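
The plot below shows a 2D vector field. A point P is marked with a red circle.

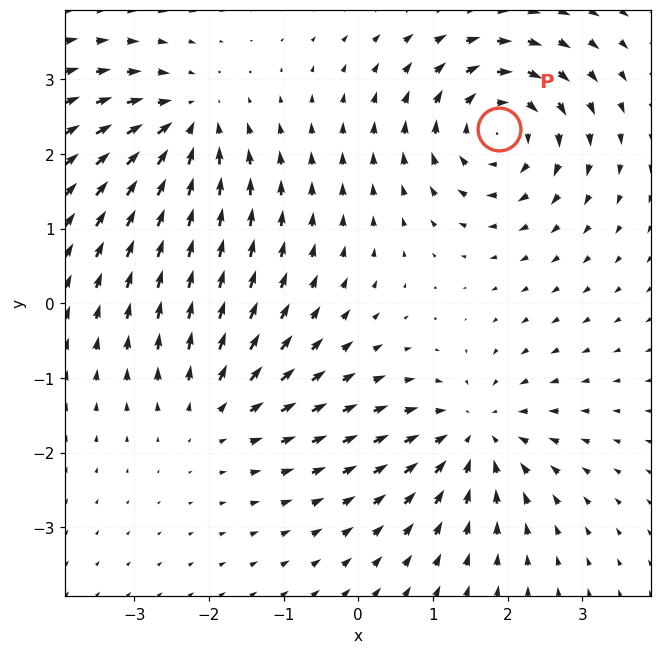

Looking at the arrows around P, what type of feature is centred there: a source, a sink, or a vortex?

At P (1.9, 2.3) the arrows circulate clockwise. Divergence ≈0, curl about -7 — near-zero divergence with nonzero curl is a vortex.

vortex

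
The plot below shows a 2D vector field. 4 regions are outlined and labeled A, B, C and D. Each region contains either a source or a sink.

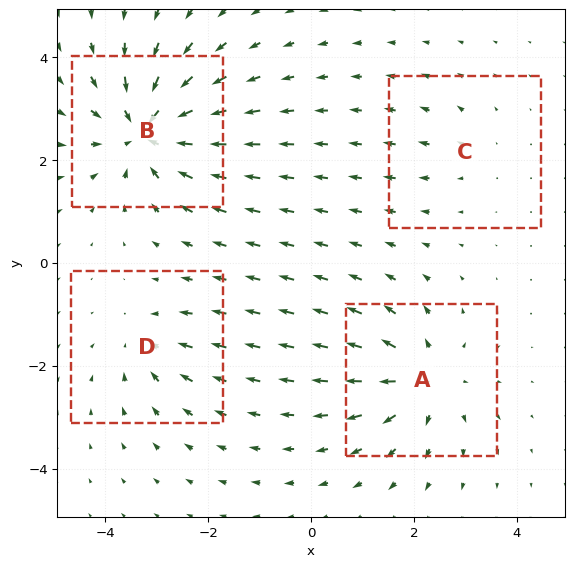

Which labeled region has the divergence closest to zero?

Divergence at each region's feature centre — A: about +5, B: about -7, C: about +2, D: about -3. Region C is closest to zero.

C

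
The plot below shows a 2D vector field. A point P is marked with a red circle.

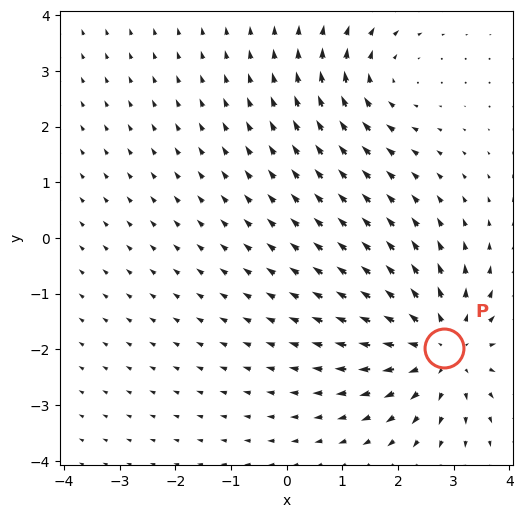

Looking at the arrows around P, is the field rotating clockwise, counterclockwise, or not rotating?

Near P at (2.8, -2.0) the arrows show no circulation. The curl there is ≈0.

not rotating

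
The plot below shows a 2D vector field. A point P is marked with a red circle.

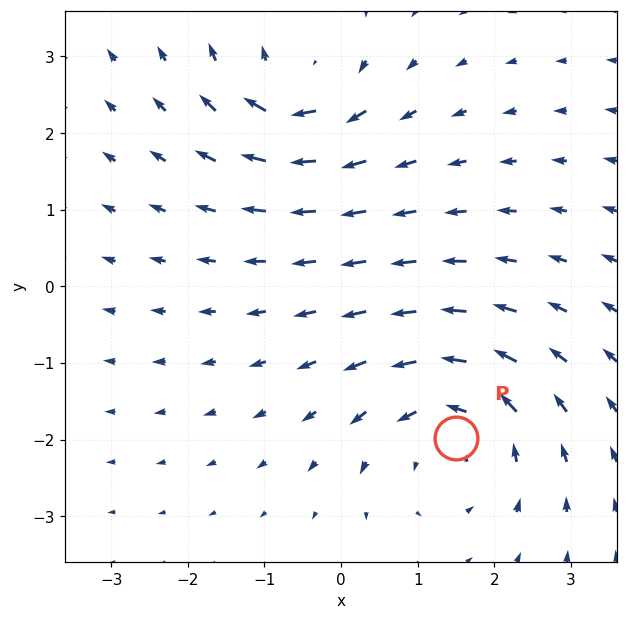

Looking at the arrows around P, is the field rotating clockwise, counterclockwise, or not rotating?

Near P at (1.5, -2.0) the arrows circulate counterclockwise. The curl (z-component) there is about +4; positive curl means counterclockwise rotation.

counterclockwise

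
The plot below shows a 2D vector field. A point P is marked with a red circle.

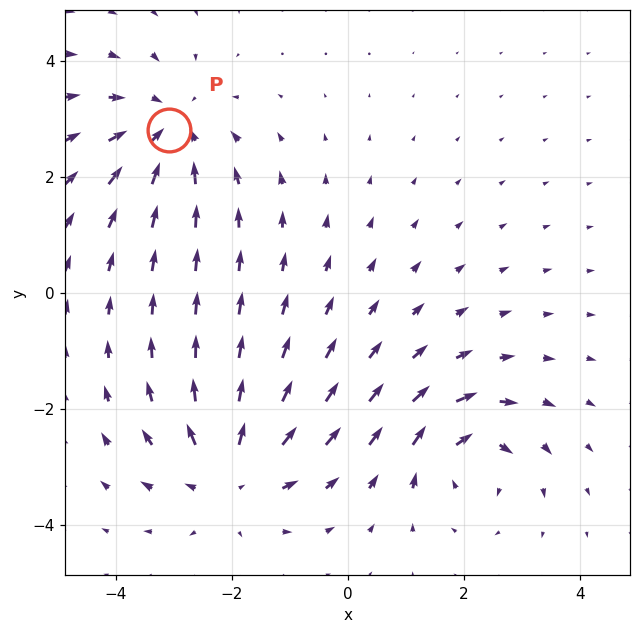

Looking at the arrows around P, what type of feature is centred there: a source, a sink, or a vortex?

sink

At P (-3.1, 2.8) the arrows converge inward. Divergence about -4, curl ≈0 — negative divergence with near-zero curl is a sink.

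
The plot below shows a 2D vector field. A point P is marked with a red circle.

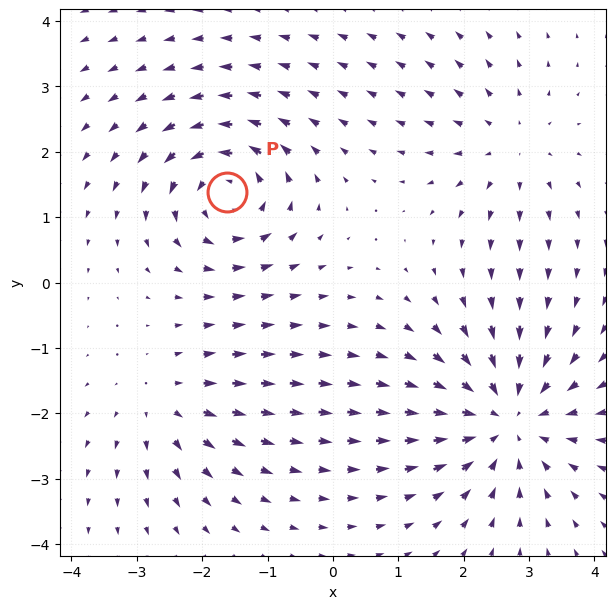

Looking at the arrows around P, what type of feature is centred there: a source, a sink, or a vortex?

At P (-1.6, 1.4) the arrows circulate counterclockwise. Divergence ≈0, curl about +5 — near-zero divergence with nonzero curl is a vortex.

vortex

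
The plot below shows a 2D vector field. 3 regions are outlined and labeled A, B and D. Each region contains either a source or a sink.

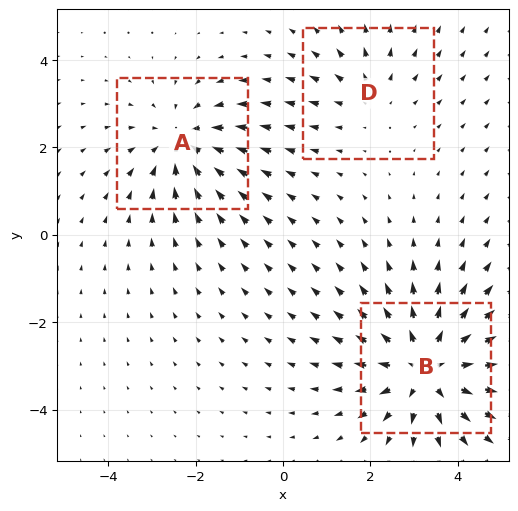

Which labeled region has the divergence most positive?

Divergence at each region's feature centre — A: about -3, B: about +4, D: about +2. Region B is most positive.

B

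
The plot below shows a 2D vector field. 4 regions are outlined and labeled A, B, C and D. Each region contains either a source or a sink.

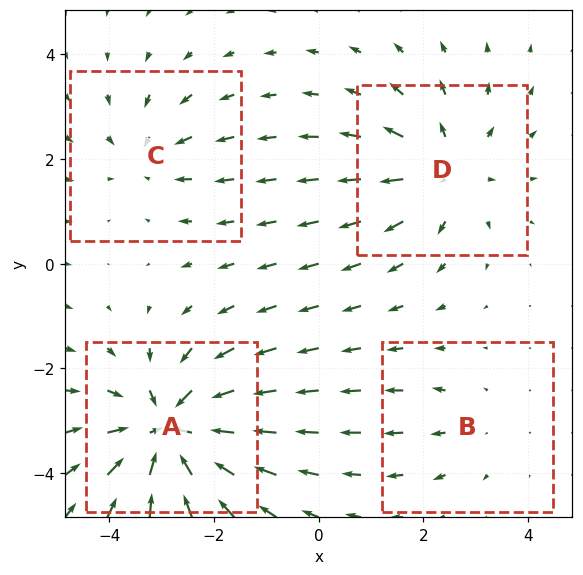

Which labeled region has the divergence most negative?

Divergence at each region's feature centre — A: about -7, B: about +2, C: about -3, D: about +4. Region A is most negative.

A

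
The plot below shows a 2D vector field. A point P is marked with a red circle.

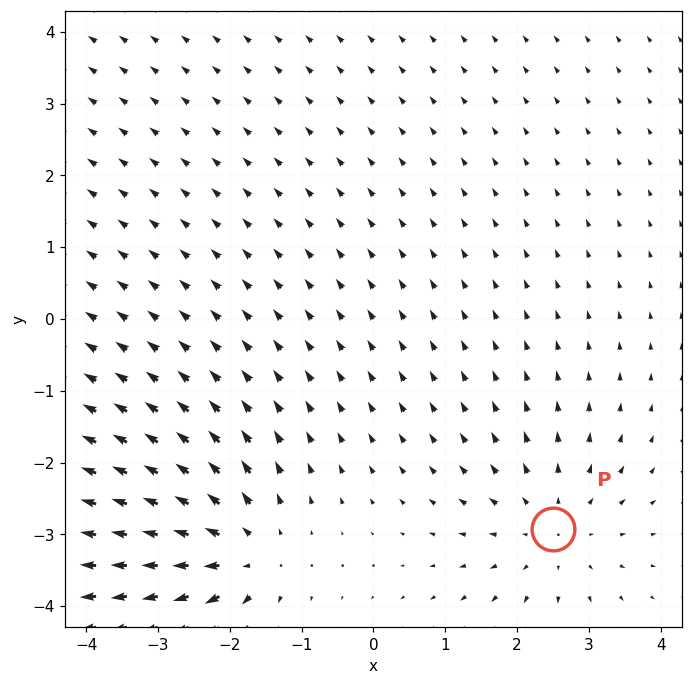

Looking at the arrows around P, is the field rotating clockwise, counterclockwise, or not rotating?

not rotating

Near P at (2.5, -2.9) the arrows show no circulation. The curl there is ≈0.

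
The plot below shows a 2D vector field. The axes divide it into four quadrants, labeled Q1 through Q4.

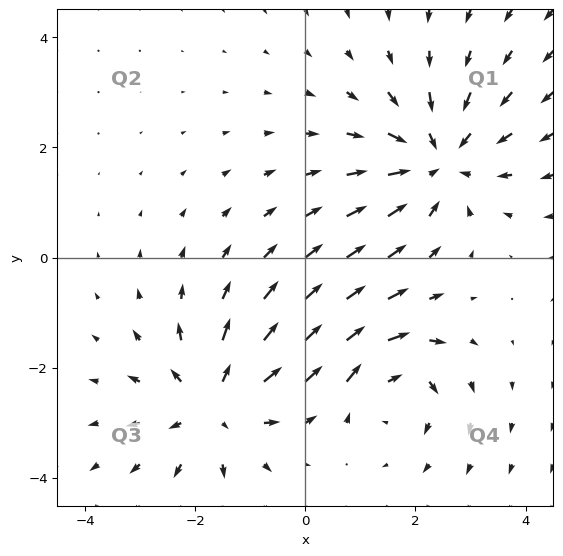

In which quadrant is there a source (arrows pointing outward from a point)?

Q3

The source sits at approximately (-1.7, -2.7), which lies in quadrant Q3. The divergence there is about +4, positive as expected for a source.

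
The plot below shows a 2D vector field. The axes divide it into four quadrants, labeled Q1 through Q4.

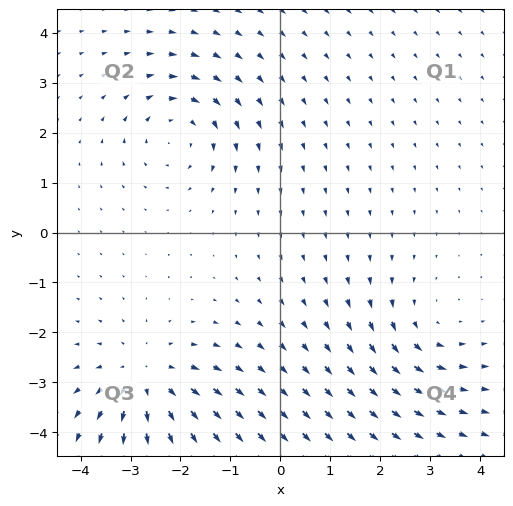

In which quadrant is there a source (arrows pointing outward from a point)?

Q3

The source sits at approximately (-2.7, -3.0), which lies in quadrant Q3. The divergence there is about +4, positive as expected for a source.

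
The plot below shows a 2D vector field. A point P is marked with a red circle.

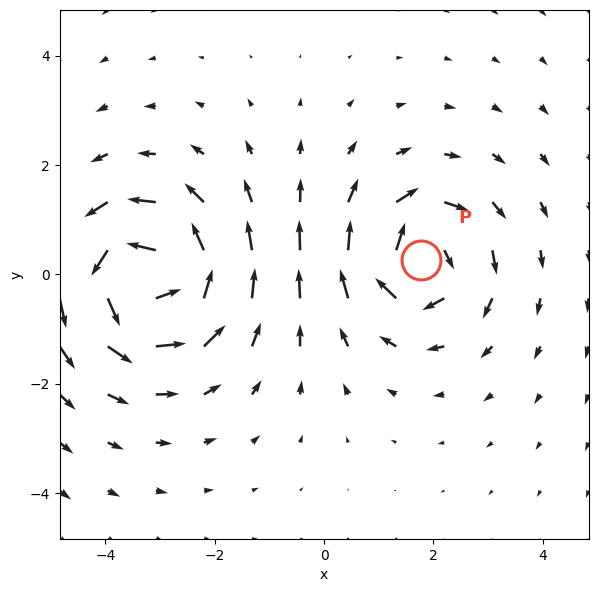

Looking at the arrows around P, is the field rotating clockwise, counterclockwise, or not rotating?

clockwise

Near P at (1.8, 0.3) the arrows circulate clockwise. The curl (z-component) there is about -5; negative curl means clockwise rotation.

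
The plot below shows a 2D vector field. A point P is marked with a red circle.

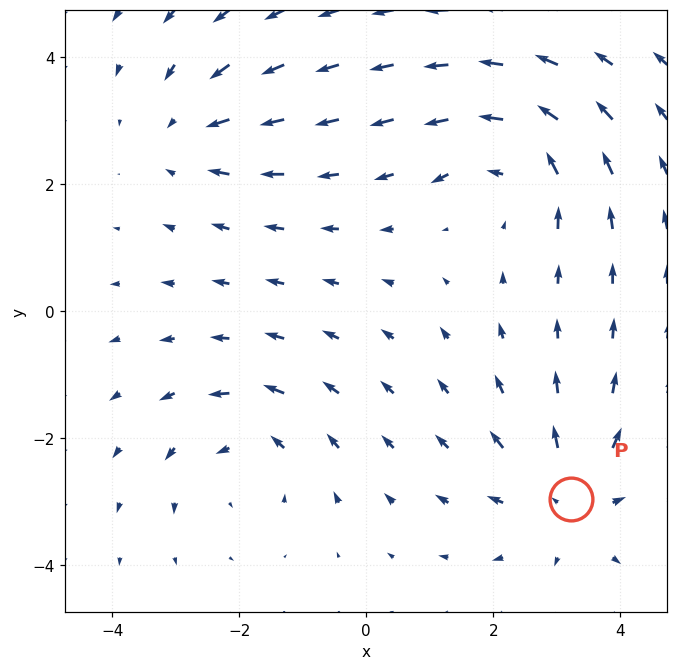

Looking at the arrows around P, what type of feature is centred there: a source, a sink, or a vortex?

source

At P (3.2, -3.0) the arrows spread outward. Divergence about +3, curl ≈0 — positive divergence with near-zero curl is a source.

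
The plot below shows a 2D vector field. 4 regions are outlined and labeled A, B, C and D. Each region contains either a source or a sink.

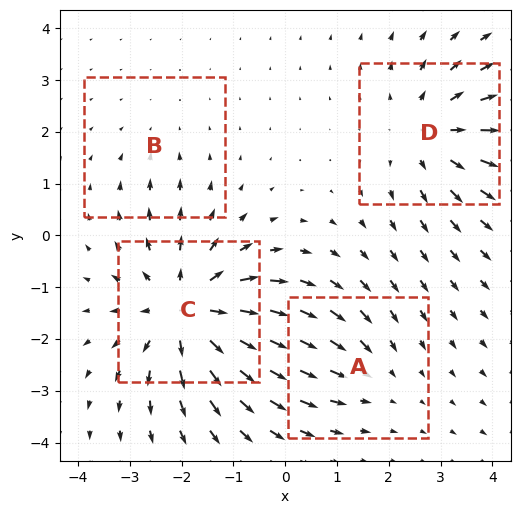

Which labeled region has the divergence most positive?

C

Divergence at each region's feature centre — A: about -3, B: about -1, C: about +6, D: about +4. Region C is most positive.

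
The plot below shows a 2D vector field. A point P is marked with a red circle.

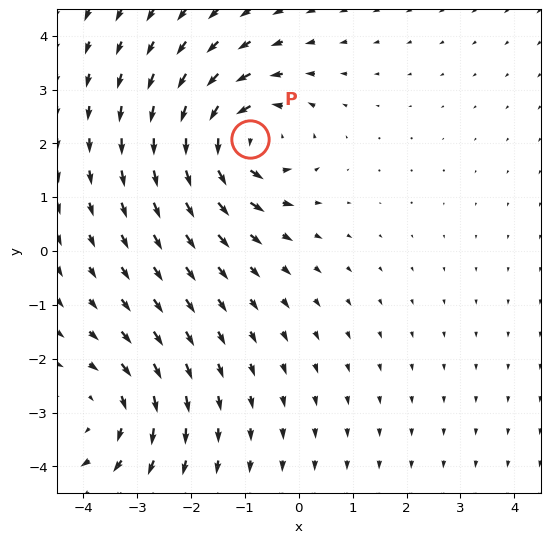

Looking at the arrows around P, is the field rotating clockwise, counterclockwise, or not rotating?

counterclockwise

Near P at (-0.9, 2.1) the arrows circulate counterclockwise. The curl (z-component) there is about +5; positive curl means counterclockwise rotation.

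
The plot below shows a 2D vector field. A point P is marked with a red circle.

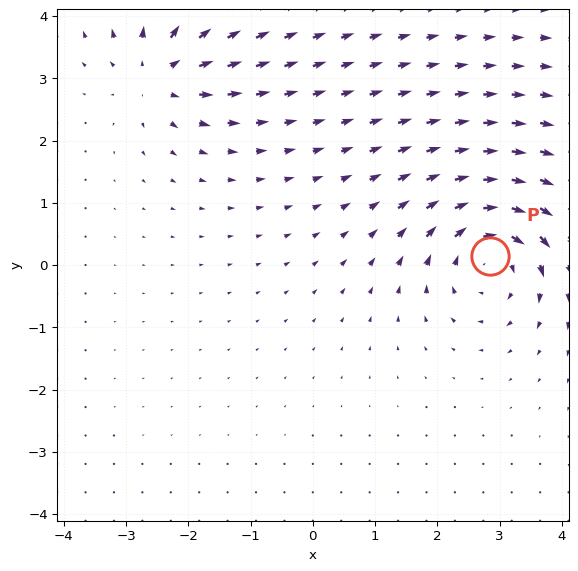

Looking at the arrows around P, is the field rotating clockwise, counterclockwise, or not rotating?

Near P at (2.9, 0.1) the arrows circulate clockwise. The curl (z-component) there is about -4; negative curl means clockwise rotation.

clockwise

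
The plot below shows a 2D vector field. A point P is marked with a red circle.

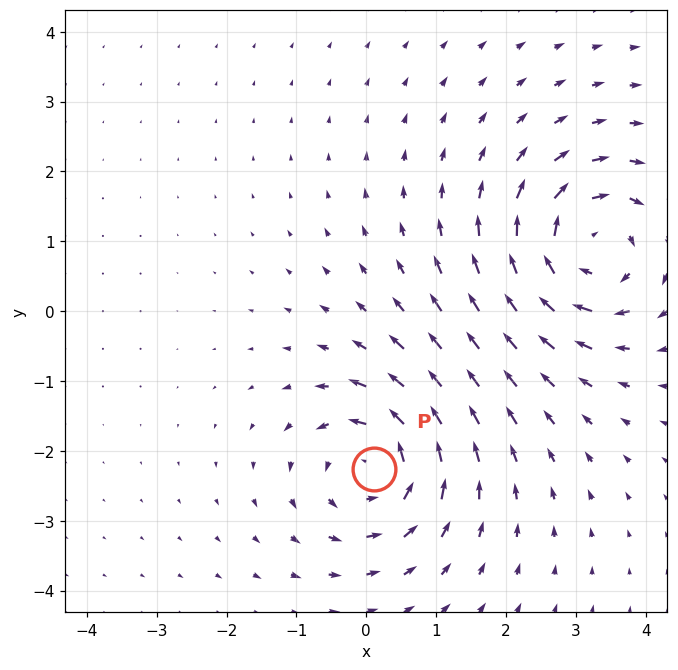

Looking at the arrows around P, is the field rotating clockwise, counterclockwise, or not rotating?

Near P at (0.1, -2.3) the arrows circulate counterclockwise. The curl (z-component) there is about +5; positive curl means counterclockwise rotation.

counterclockwise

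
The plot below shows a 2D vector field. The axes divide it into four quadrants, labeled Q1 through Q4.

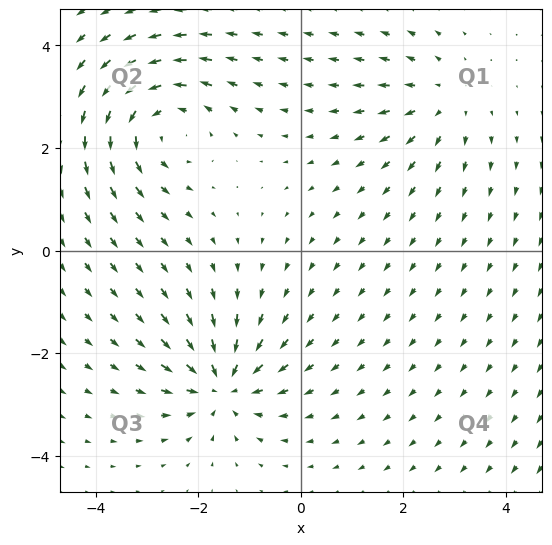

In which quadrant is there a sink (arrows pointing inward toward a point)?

The sink sits at approximately (-1.5, -2.6), which lies in quadrant Q3. The divergence there is about -5, negative as expected for a sink.

Q3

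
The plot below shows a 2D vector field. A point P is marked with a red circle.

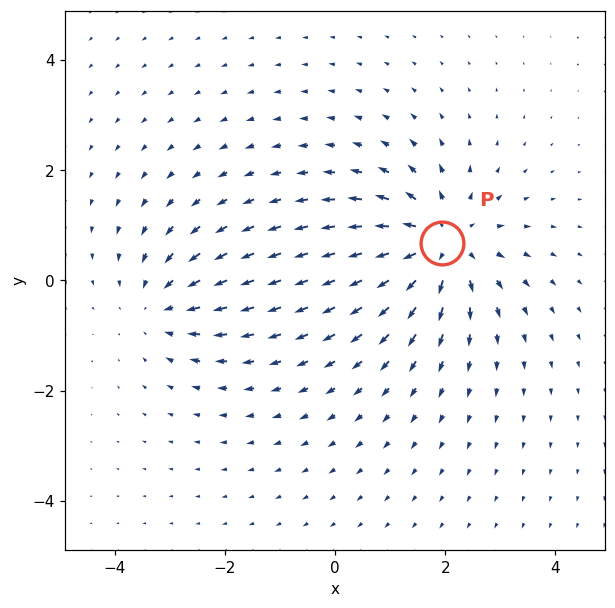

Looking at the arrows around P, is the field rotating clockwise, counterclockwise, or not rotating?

Near P at (1.9, 0.7) the arrows show no circulation. The curl there is ≈0.

not rotating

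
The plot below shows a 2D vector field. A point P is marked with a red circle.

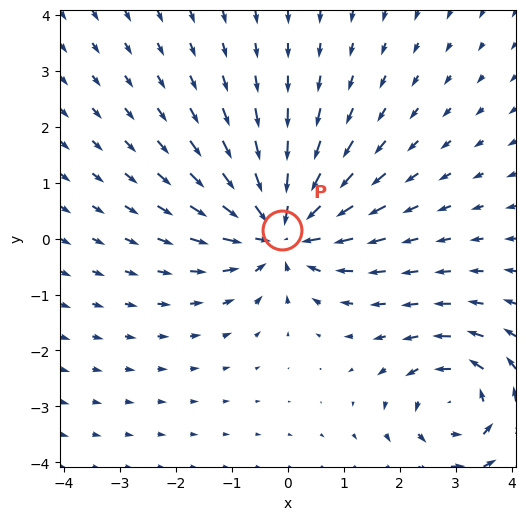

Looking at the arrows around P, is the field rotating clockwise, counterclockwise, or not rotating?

not rotating

Near P at (-0.1, 0.2) the arrows show no circulation. The curl there is ≈0.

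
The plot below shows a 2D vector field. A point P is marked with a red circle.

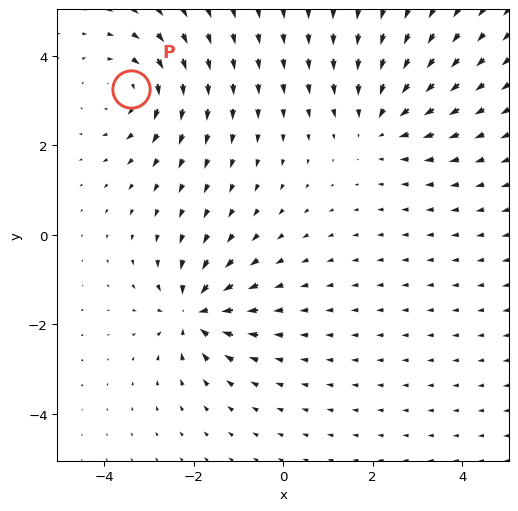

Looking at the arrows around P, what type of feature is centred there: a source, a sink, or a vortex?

vortex

At P (-3.4, 3.3) the arrows circulate clockwise. Divergence ≈0, curl about -3 — near-zero divergence with nonzero curl is a vortex.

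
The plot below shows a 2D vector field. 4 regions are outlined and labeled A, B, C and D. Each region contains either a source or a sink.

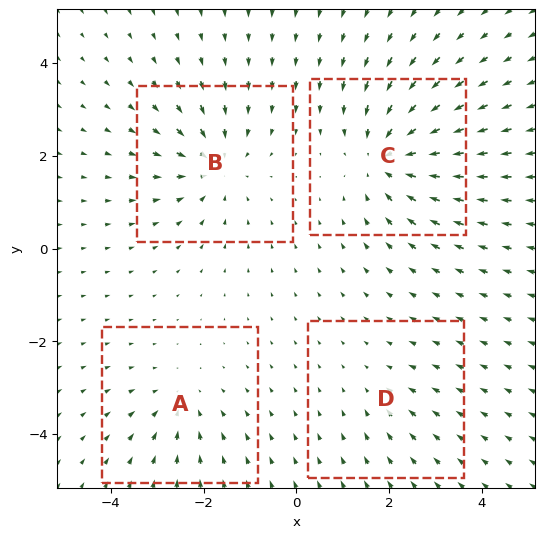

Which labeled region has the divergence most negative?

C

Divergence at each region's feature centre — A: about -3, B: about -5, C: about -6, D: about -2. Region C is most negative.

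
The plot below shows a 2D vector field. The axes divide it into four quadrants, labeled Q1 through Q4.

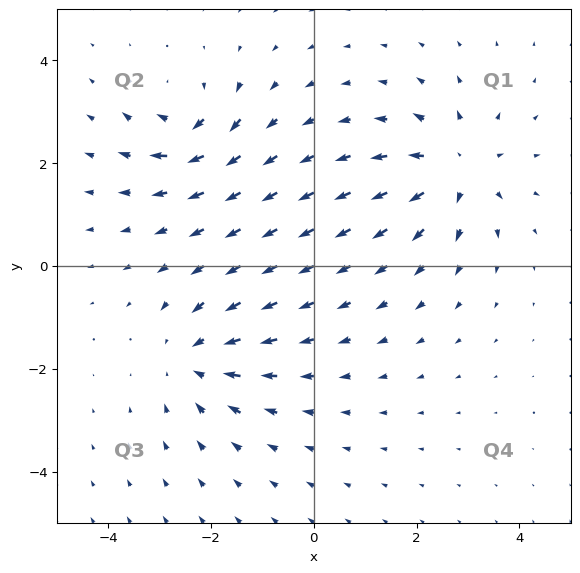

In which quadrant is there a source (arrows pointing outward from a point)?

The source sits at approximately (2.8, 1.9), which lies in quadrant Q1. The divergence there is about +4, positive as expected for a source.

Q1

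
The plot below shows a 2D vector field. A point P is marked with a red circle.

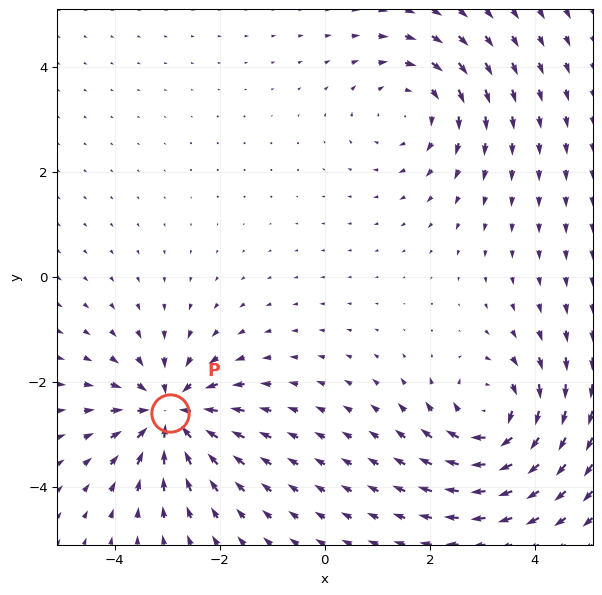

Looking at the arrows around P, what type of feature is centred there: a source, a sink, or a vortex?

sink

At P (-3.0, -2.6) the arrows converge inward. Divergence about -6, curl ≈0 — negative divergence with near-zero curl is a sink.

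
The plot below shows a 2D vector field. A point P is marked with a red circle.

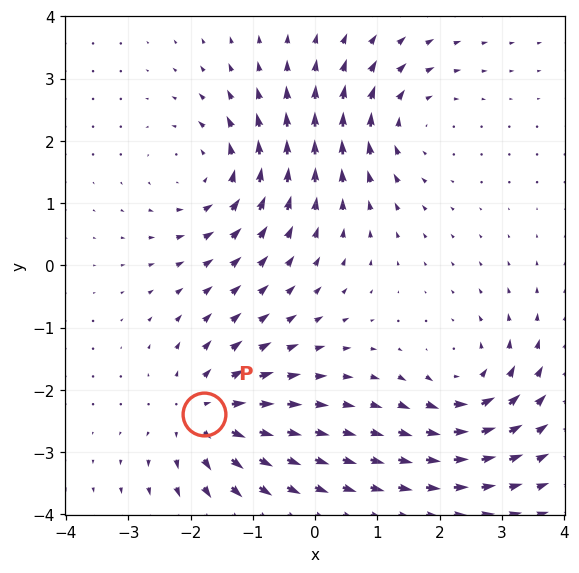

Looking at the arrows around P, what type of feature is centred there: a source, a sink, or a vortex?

At P (-1.8, -2.4) the arrows spread outward. Divergence about +6, curl ≈0 — positive divergence with near-zero curl is a source.

source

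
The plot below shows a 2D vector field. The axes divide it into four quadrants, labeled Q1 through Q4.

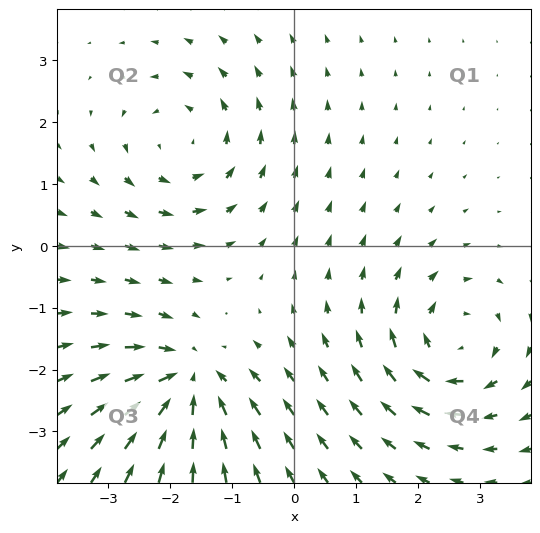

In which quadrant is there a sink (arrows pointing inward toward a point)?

Q3

The sink sits at approximately (-1.7, -2.2), which lies in quadrant Q3. The divergence there is about -5, negative as expected for a sink.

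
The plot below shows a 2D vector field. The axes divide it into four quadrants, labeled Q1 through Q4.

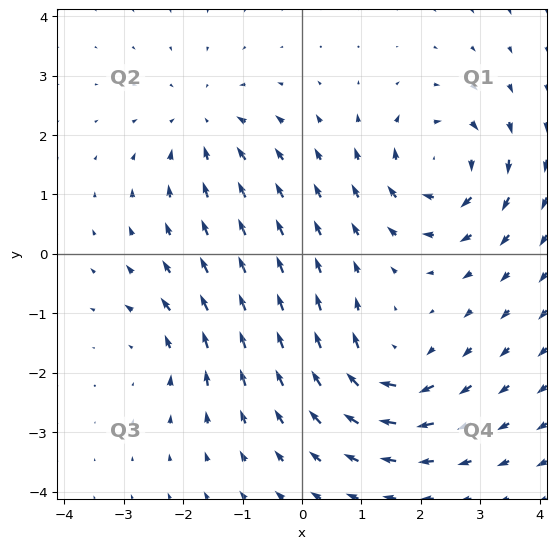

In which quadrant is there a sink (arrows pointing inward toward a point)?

Q2

The sink sits at approximately (-1.6, 2.2), which lies in quadrant Q2. The divergence there is about -4, negative as expected for a sink.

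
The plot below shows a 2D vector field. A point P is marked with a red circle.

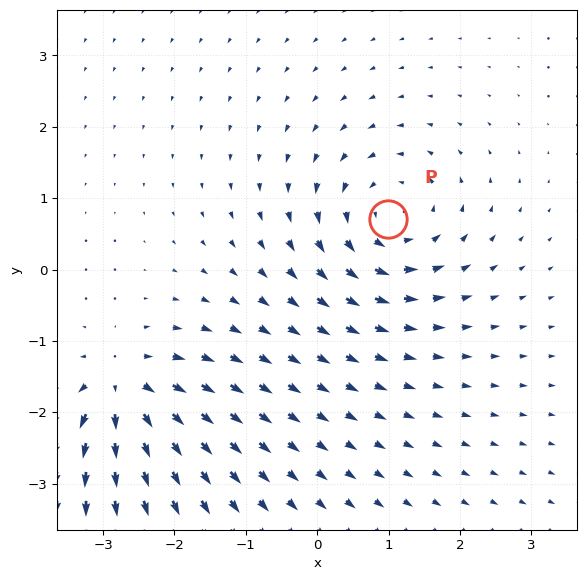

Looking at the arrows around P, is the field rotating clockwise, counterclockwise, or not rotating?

Near P at (1.0, 0.7) the arrows circulate counterclockwise. The curl (z-component) there is about +4; positive curl means counterclockwise rotation.

counterclockwise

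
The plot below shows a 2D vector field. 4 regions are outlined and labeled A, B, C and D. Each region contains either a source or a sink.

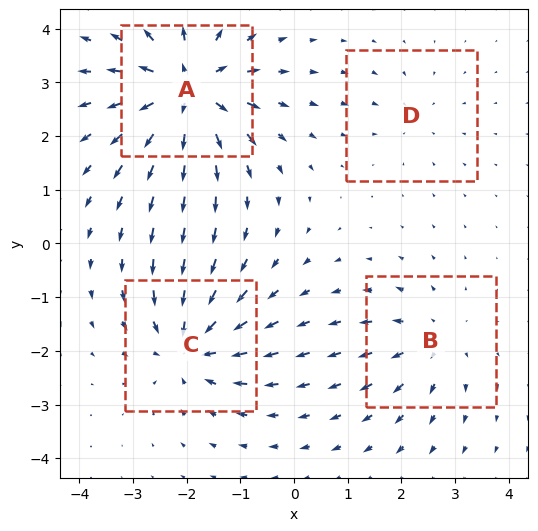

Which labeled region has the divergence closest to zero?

D

Divergence at each region's feature centre — A: about +8, B: about +4, C: about -6, D: about -2. Region D is closest to zero.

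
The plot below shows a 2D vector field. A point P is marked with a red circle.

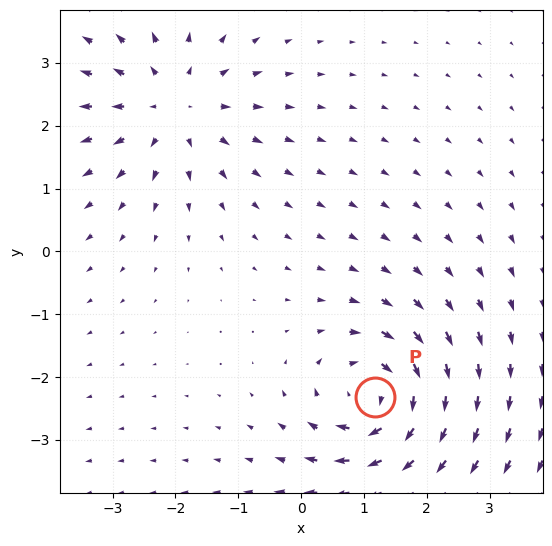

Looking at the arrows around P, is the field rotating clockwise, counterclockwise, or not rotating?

Near P at (1.2, -2.3) the arrows circulate clockwise. The curl (z-component) there is about -4; negative curl means clockwise rotation.

clockwise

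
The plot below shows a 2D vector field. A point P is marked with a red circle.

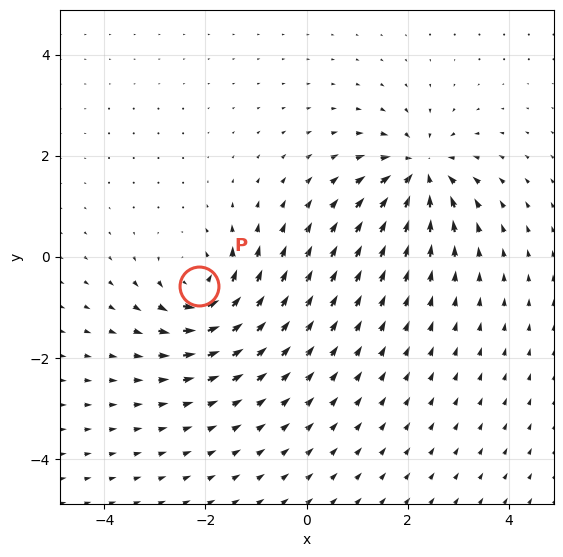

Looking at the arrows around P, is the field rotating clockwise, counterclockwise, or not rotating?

counterclockwise

Near P at (-2.1, -0.6) the arrows circulate counterclockwise. The curl (z-component) there is about +7; positive curl means counterclockwise rotation.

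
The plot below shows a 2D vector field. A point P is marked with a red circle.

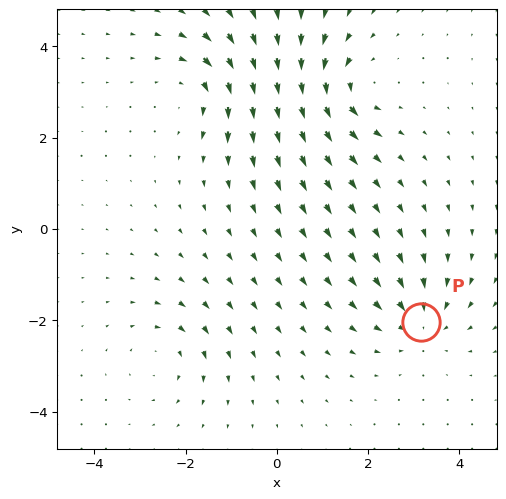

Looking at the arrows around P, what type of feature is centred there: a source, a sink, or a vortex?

sink

At P (3.1, -2.0) the arrows converge inward. Divergence about -5, curl ≈0 — negative divergence with near-zero curl is a sink.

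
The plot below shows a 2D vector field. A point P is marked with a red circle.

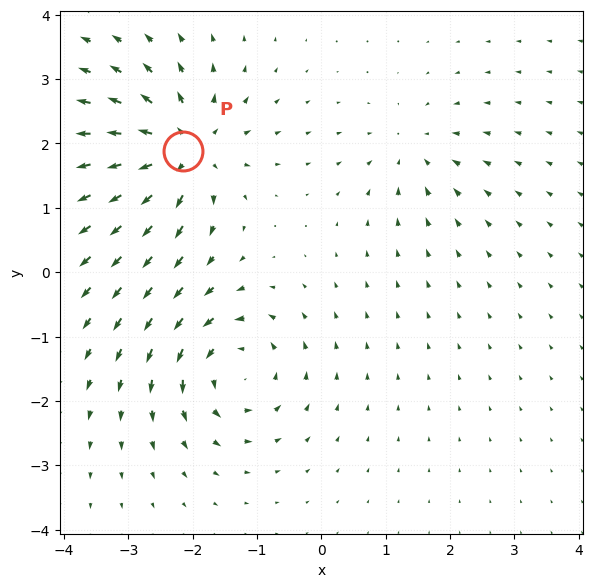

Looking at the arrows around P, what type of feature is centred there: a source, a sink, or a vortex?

source

At P (-2.1, 1.9) the arrows spread outward. Divergence about +7, curl ≈0 — positive divergence with near-zero curl is a source.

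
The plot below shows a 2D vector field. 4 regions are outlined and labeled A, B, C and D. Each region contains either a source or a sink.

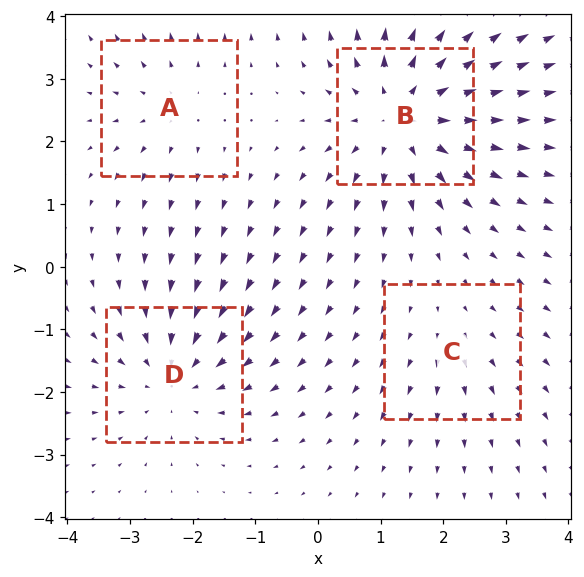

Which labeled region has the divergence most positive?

B

Divergence at each region's feature centre — A: about +3, B: about +6, C: about +2, D: about -4. Region B is most positive.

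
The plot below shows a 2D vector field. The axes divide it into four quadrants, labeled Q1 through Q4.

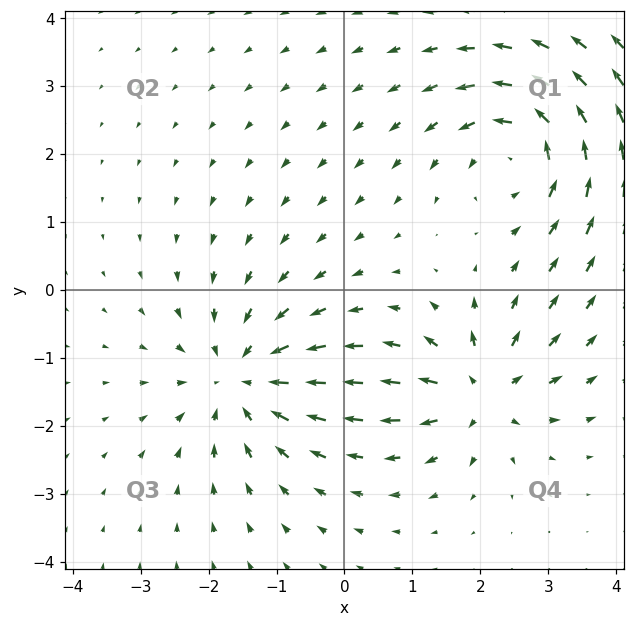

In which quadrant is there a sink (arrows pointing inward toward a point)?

Q3

The sink sits at approximately (-1.5, -1.3), which lies in quadrant Q3. The divergence there is about -4, negative as expected for a sink.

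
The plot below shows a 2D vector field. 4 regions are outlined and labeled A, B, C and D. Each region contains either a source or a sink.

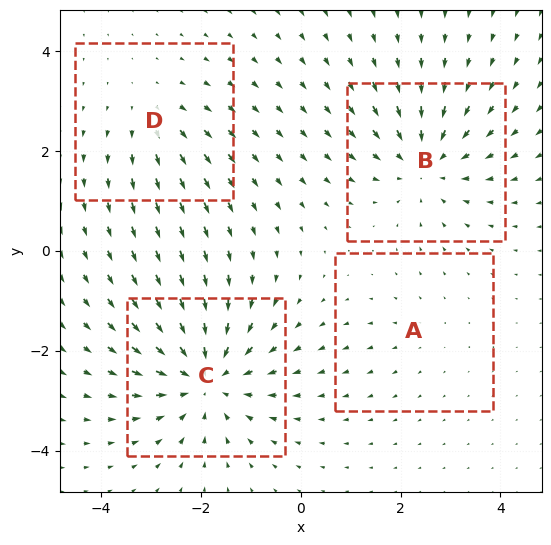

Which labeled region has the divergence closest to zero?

A

Divergence at each region's feature centre — A: about +1, B: about -5, C: about -6, D: about +3. Region A is closest to zero.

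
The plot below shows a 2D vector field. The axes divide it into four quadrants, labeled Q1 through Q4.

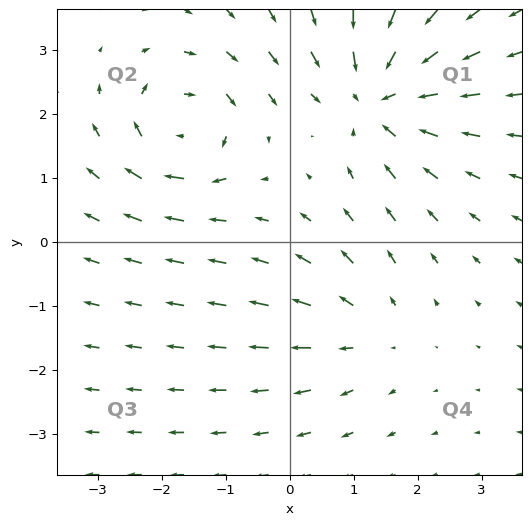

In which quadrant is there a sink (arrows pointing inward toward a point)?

The sink sits at approximately (1.4, 2.2), which lies in quadrant Q1. The divergence there is about -5, negative as expected for a sink.

Q1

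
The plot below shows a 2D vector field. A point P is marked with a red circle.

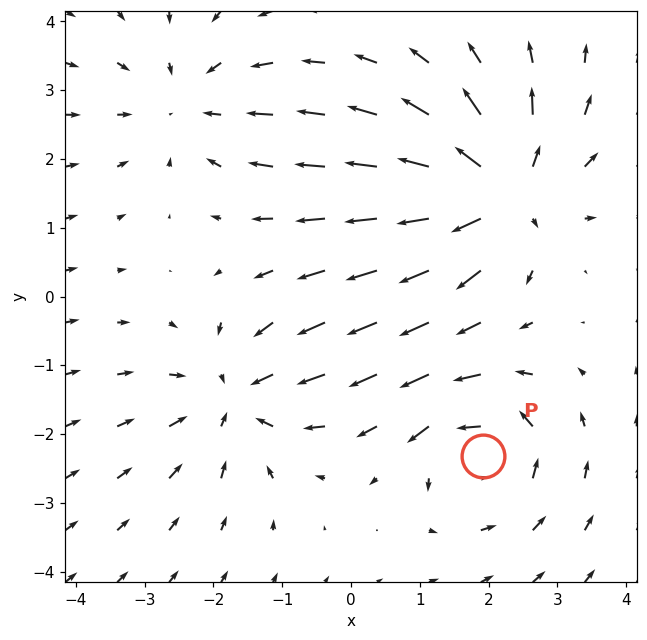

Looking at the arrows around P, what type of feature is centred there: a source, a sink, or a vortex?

At P (1.9, -2.3) the arrows circulate counterclockwise. Divergence ≈0, curl about +4 — near-zero divergence with nonzero curl is a vortex.

vortex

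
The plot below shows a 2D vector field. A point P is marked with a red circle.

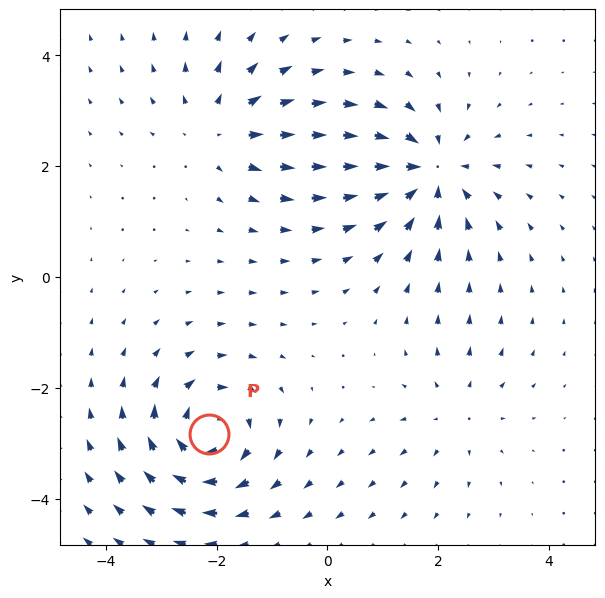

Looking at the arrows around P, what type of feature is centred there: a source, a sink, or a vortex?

vortex

At P (-2.1, -2.8) the arrows circulate clockwise. Divergence ≈0, curl about -6 — near-zero divergence with nonzero curl is a vortex.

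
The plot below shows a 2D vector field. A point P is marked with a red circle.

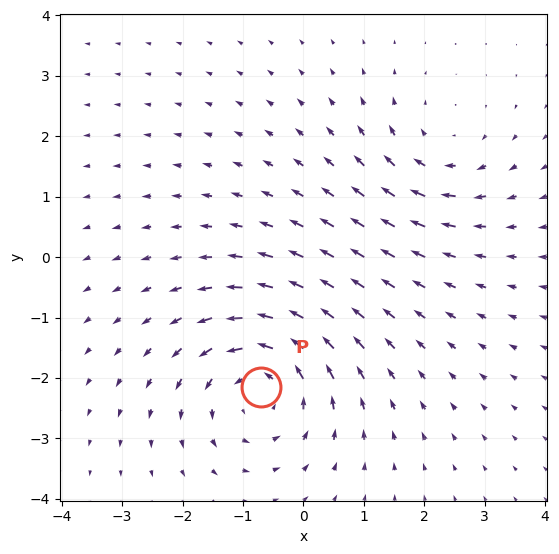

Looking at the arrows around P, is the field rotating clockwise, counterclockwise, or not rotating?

Near P at (-0.7, -2.2) the arrows circulate counterclockwise. The curl (z-component) there is about +4; positive curl means counterclockwise rotation.

counterclockwise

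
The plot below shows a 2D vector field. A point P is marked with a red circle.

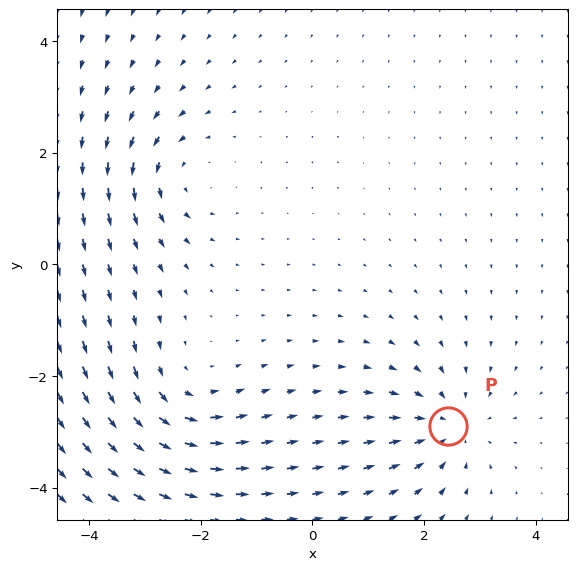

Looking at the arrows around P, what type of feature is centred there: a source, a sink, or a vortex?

sink

At P (2.4, -2.9) the arrows converge inward. Divergence about -4, curl ≈0 — negative divergence with near-zero curl is a sink.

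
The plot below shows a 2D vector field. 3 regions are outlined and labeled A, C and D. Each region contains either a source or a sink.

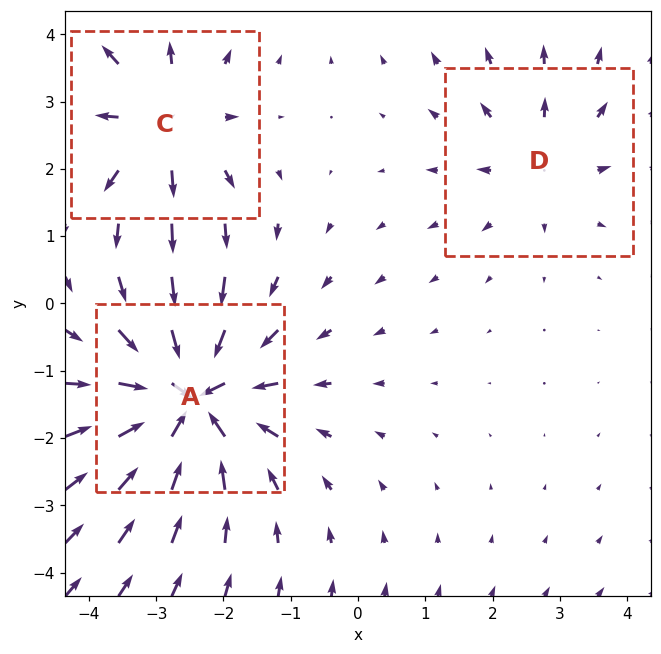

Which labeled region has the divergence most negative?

Divergence at each region's feature centre — A: about -6, C: about +4, D: about +2. Region A is most negative.

A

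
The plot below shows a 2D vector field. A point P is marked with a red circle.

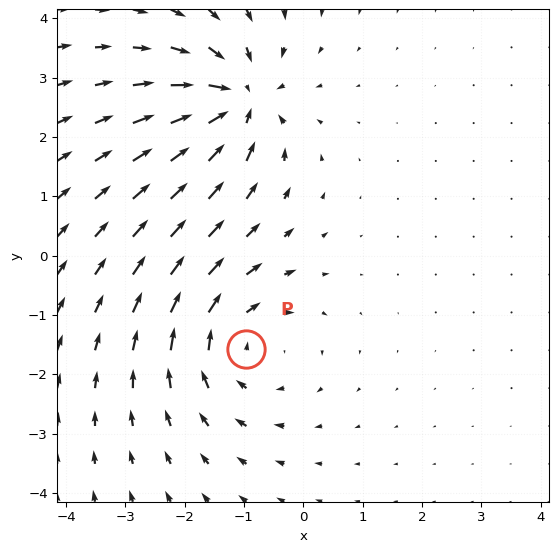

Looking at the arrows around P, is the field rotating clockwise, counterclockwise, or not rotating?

clockwise

Near P at (-1.0, -1.6) the arrows circulate clockwise. The curl (z-component) there is about -3; negative curl means clockwise rotation.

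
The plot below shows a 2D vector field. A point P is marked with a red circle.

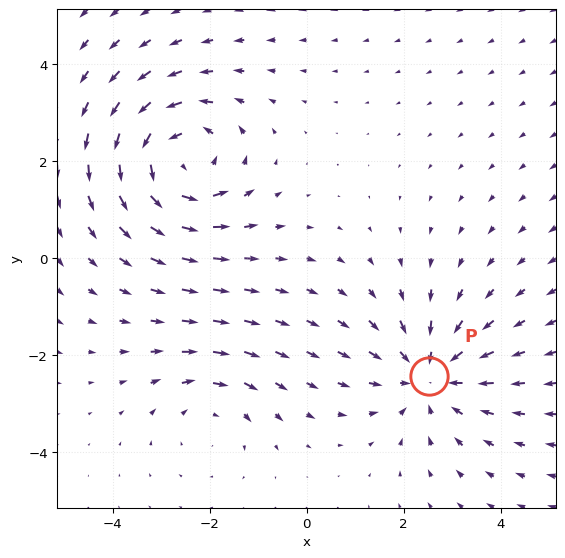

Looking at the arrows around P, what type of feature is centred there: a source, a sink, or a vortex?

At P (2.5, -2.4) the arrows converge inward. Divergence about -3, curl ≈0 — negative divergence with near-zero curl is a sink.

sink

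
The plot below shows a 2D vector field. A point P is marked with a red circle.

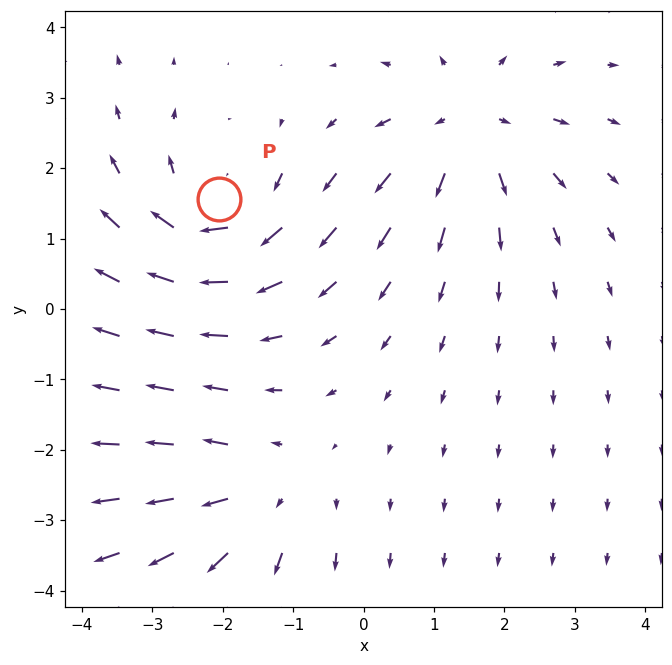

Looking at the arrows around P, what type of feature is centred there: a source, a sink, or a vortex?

vortex

At P (-2.0, 1.6) the arrows circulate clockwise. Divergence ≈0, curl about -5 — near-zero divergence with nonzero curl is a vortex.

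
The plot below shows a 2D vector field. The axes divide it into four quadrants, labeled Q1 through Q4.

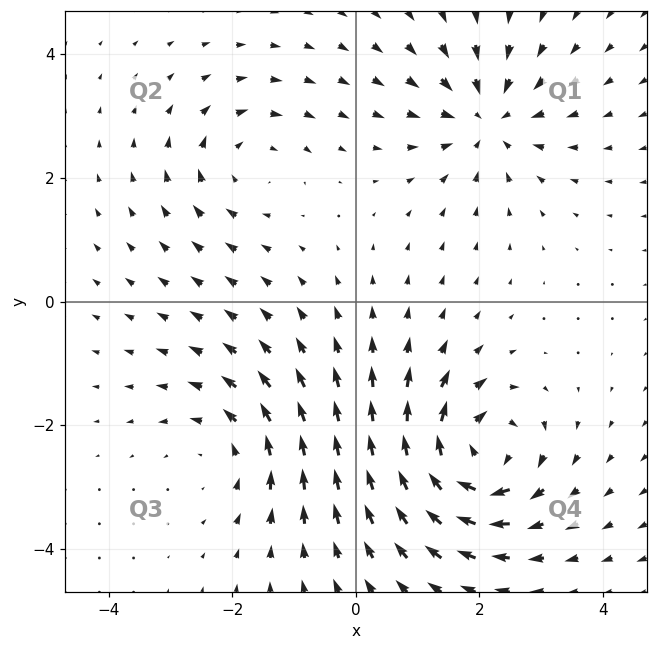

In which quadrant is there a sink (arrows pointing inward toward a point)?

The sink sits at approximately (2.1, 3.0), which lies in quadrant Q1. The divergence there is about -4, negative as expected for a sink.

Q1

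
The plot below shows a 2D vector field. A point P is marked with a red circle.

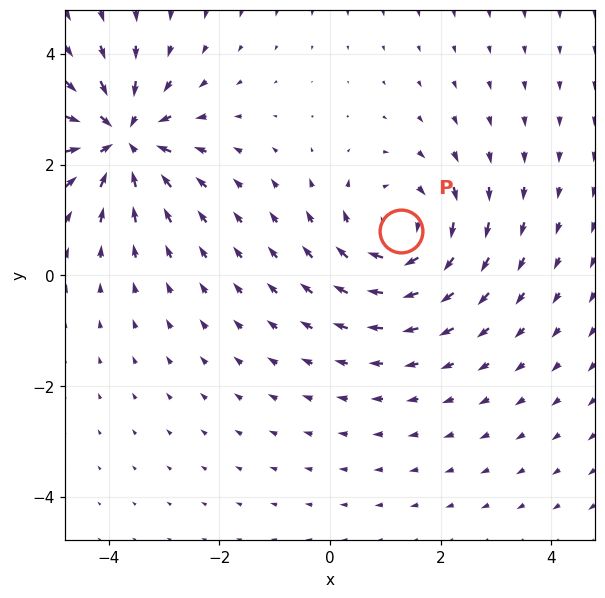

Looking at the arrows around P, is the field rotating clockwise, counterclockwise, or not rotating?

clockwise

Near P at (1.3, 0.8) the arrows circulate clockwise. The curl (z-component) there is about -4; negative curl means clockwise rotation.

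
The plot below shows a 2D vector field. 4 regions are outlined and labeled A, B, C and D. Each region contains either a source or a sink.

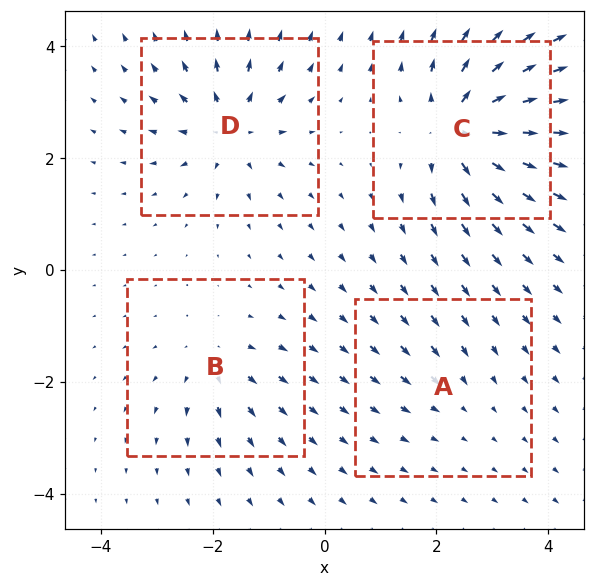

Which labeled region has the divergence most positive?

Divergence at each region's feature centre — A: about -2, B: about +4, C: about +9, D: about +7. Region C is most positive.

C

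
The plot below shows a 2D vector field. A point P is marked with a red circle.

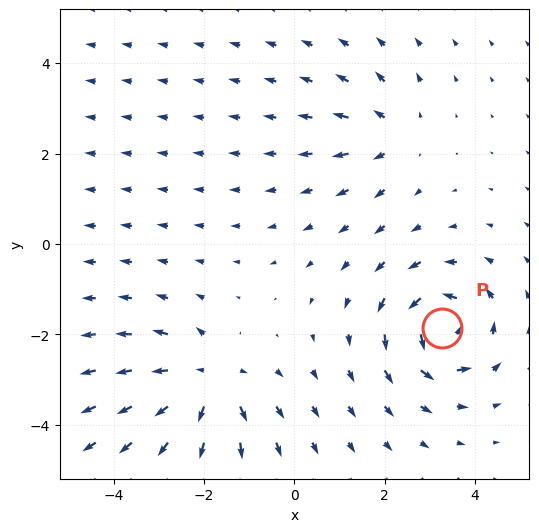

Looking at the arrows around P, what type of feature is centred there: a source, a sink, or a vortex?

At P (3.3, -1.9) the arrows circulate counterclockwise. Divergence ≈0, curl about +6 — near-zero divergence with nonzero curl is a vortex.

vortex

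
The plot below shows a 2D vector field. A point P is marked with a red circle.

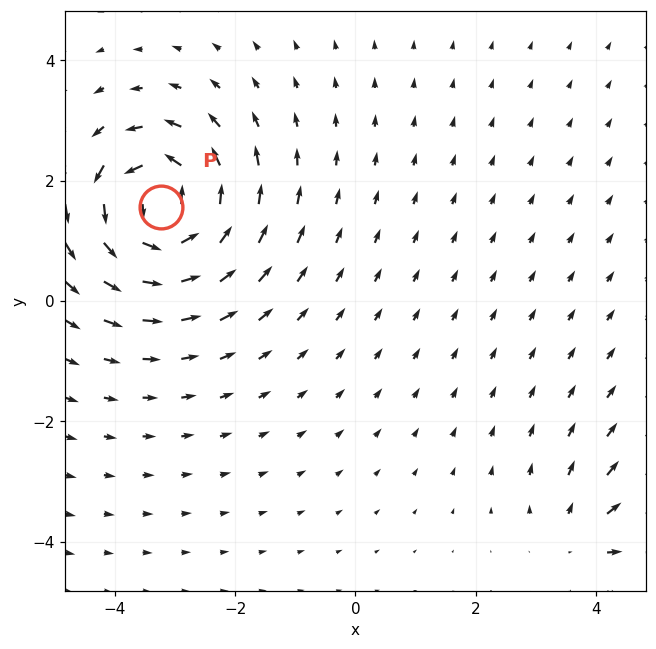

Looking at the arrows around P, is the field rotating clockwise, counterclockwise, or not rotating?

Near P at (-3.2, 1.6) the arrows circulate counterclockwise. The curl (z-component) there is about +7; positive curl means counterclockwise rotation.

counterclockwise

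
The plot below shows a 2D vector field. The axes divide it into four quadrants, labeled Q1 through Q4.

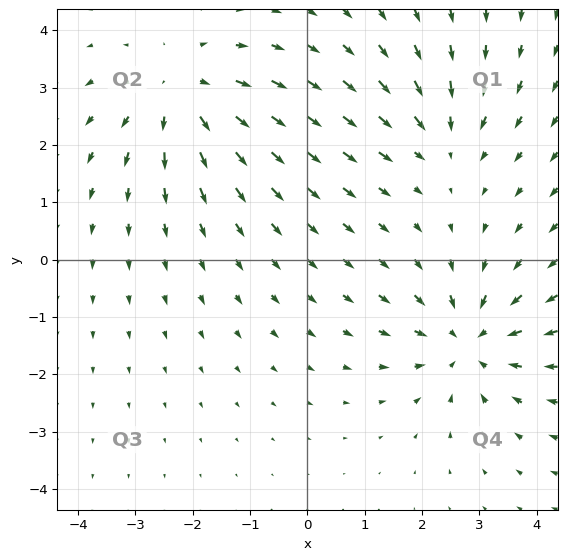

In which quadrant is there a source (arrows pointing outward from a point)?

The source sits at approximately (-2.2, 2.9), which lies in quadrant Q2. The divergence there is about +4, positive as expected for a source.

Q2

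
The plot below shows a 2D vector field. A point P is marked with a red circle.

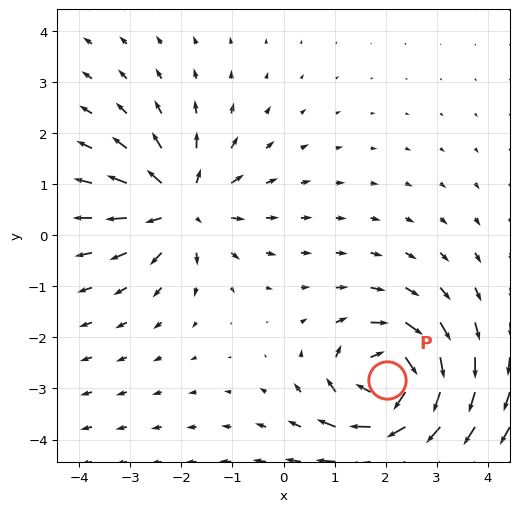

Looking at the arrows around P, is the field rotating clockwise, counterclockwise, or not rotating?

clockwise

Near P at (2.0, -2.8) the arrows circulate clockwise. The curl (z-component) there is about -6; negative curl means clockwise rotation.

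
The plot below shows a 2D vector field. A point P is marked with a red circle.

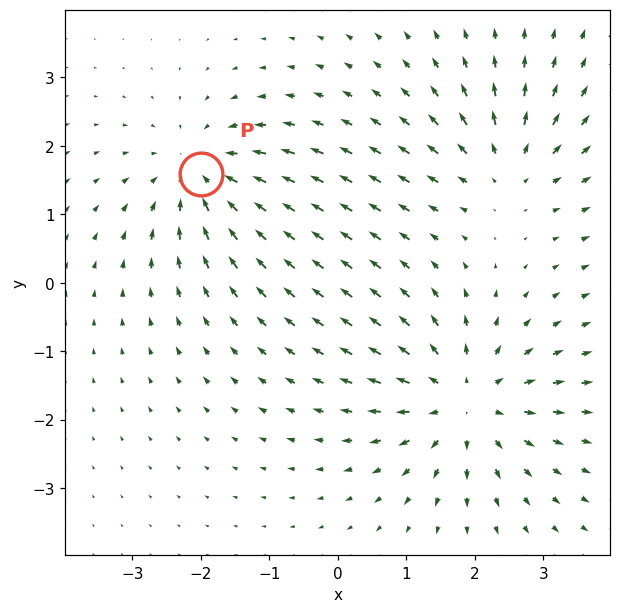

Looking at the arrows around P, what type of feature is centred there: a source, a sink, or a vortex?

At P (-2.0, 1.6) the arrows converge inward. Divergence about -4, curl ≈0 — negative divergence with near-zero curl is a sink.

sink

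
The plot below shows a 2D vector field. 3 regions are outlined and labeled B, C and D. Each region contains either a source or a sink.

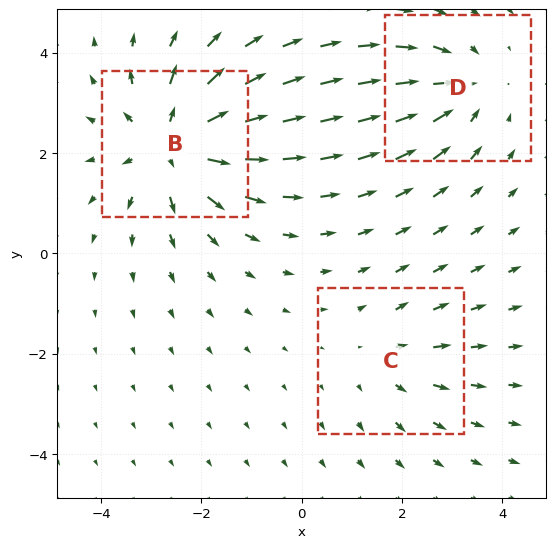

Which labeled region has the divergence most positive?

B

Divergence at each region's feature centre — B: about +4, C: about +2, D: about -3. Region B is most positive.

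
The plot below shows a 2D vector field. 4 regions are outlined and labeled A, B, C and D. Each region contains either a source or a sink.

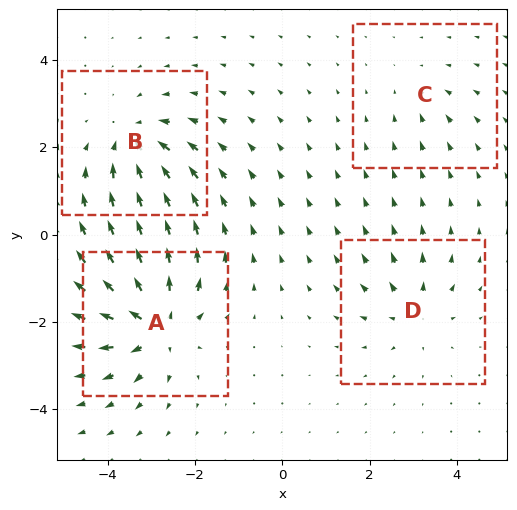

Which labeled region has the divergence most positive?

A

Divergence at each region's feature centre — A: about +7, B: about -6, C: about -2, D: about +4. Region A is most positive.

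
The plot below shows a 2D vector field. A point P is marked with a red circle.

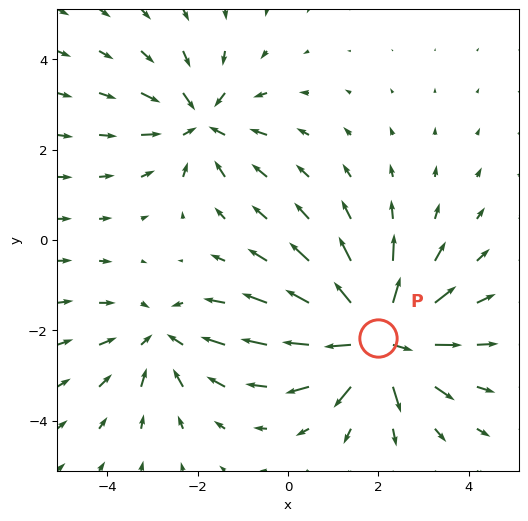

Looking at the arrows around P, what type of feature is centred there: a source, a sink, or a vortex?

source

At P (2.0, -2.2) the arrows spread outward. Divergence about +6, curl ≈0 — positive divergence with near-zero curl is a source.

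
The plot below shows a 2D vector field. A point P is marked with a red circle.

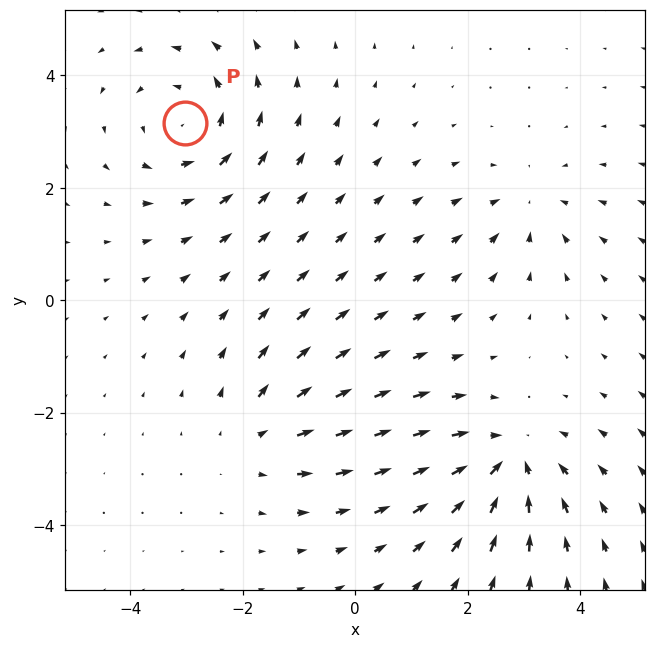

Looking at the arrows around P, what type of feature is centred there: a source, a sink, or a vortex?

At P (-3.0, 3.2) the arrows circulate counterclockwise. Divergence ≈0, curl about +4 — near-zero divergence with nonzero curl is a vortex.

vortex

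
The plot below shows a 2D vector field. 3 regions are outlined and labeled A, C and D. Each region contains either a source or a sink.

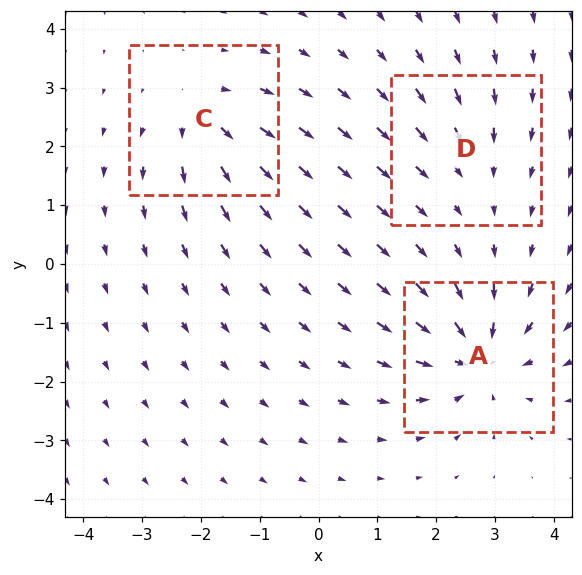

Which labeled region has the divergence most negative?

A

Divergence at each region's feature centre — A: about -5, C: about +4, D: about -2. Region A is most negative.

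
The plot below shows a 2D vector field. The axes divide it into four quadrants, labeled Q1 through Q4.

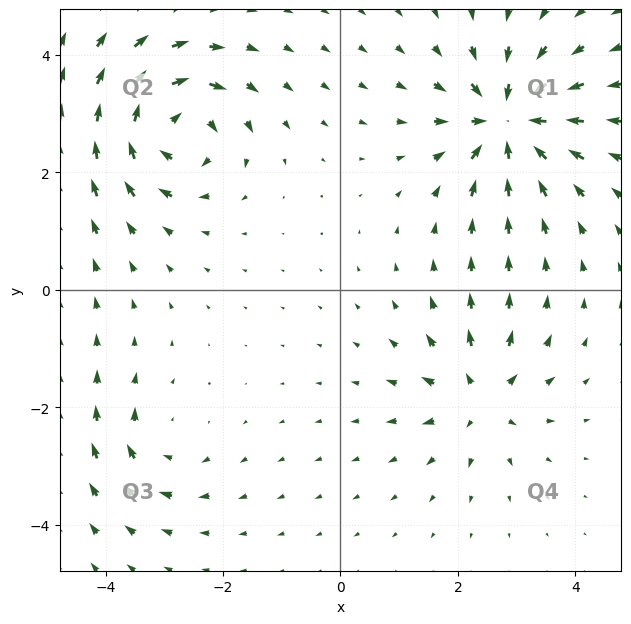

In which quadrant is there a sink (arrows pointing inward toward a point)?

The sink sits at approximately (2.9, 2.9), which lies in quadrant Q1. The divergence there is about -7, negative as expected for a sink.

Q1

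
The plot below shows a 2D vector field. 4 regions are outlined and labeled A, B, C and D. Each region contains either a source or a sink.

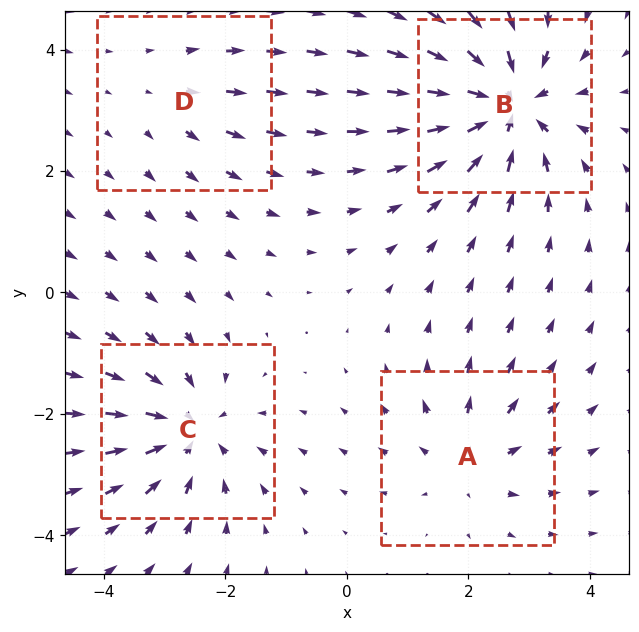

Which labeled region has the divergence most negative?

B

Divergence at each region's feature centre — A: about +4, B: about -7, C: about -5, D: about +2. Region B is most negative.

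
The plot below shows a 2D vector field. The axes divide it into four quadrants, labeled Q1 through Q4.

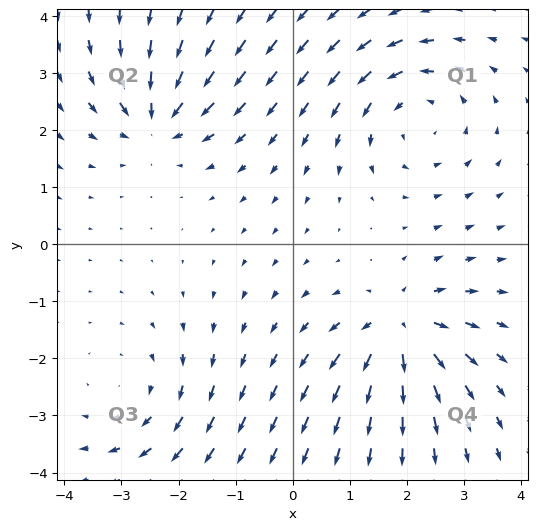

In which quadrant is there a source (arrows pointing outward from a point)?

Q4

The source sits at approximately (1.9, -1.5), which lies in quadrant Q4. The divergence there is about +5, positive as expected for a source.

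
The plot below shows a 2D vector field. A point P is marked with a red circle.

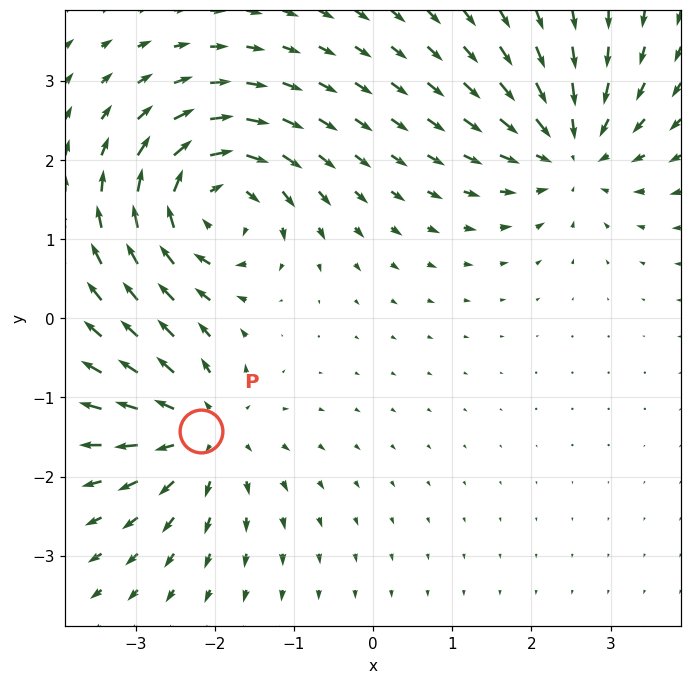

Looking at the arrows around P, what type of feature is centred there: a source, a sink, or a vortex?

source

At P (-2.2, -1.4) the arrows spread outward. Divergence about +4, curl ≈0 — positive divergence with near-zero curl is a source.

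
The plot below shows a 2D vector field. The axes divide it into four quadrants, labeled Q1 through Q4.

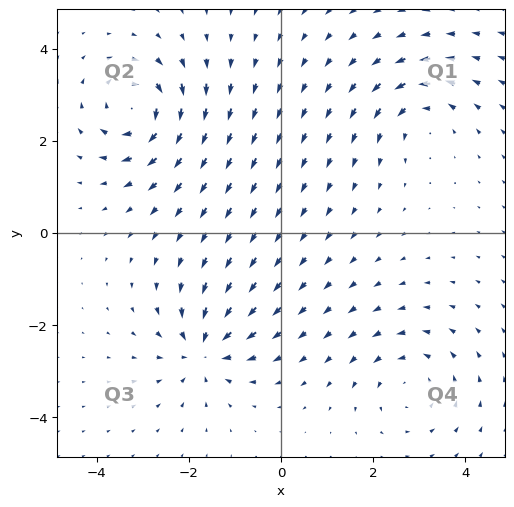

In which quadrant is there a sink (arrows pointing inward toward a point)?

Q3

The sink sits at approximately (-1.7, -2.5), which lies in quadrant Q3. The divergence there is about -5, negative as expected for a sink.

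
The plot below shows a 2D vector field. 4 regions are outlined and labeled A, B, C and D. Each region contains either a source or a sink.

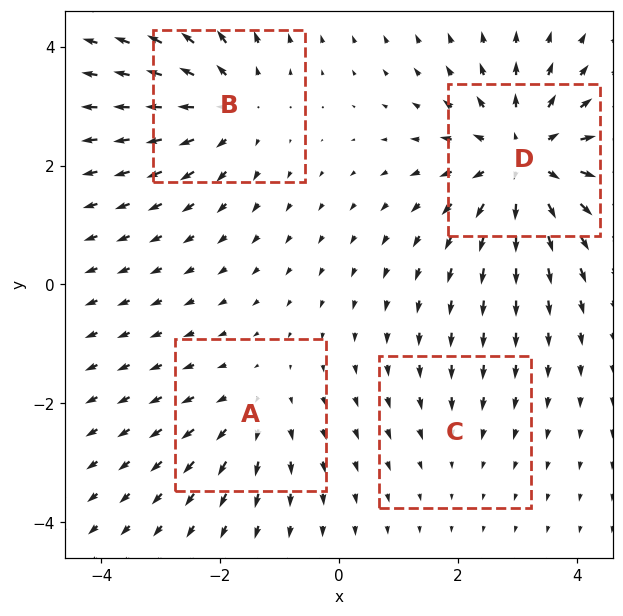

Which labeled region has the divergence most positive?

D

Divergence at each region's feature centre — A: about +3, B: about +4, C: about -2, D: about +7. Region D is most positive.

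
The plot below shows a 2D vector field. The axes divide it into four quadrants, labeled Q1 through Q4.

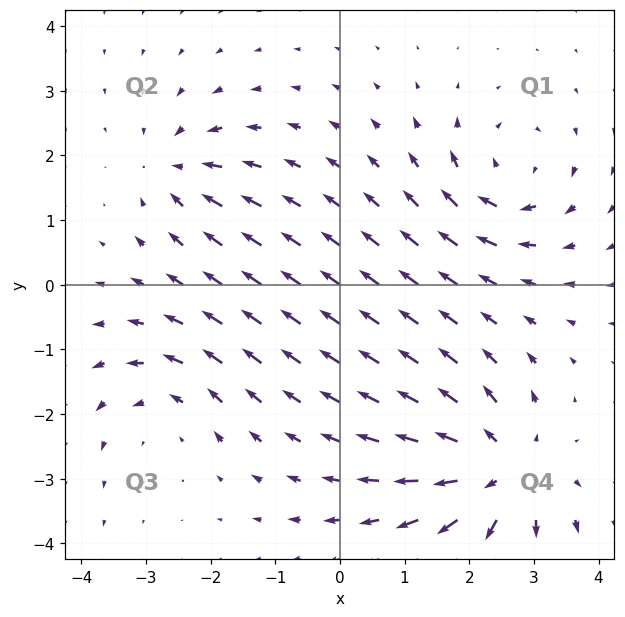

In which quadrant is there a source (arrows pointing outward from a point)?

Q4

The source sits at approximately (2.5, -2.9), which lies in quadrant Q4. The divergence there is about +5, positive as expected for a source.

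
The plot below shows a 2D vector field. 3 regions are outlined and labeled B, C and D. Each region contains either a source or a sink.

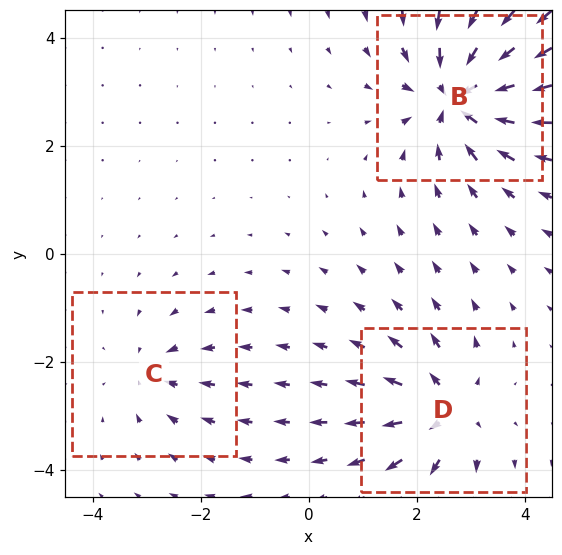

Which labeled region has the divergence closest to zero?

Divergence at each region's feature centre — B: about -6, C: about -3, D: about +4. Region C is closest to zero.

C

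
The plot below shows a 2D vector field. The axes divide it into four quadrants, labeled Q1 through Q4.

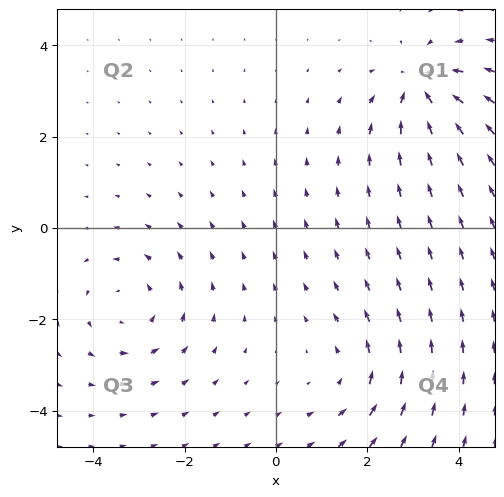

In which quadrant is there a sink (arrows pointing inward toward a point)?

The sink sits at approximately (3.2, 3.1), which lies in quadrant Q1. The divergence there is about -5, negative as expected for a sink.

Q1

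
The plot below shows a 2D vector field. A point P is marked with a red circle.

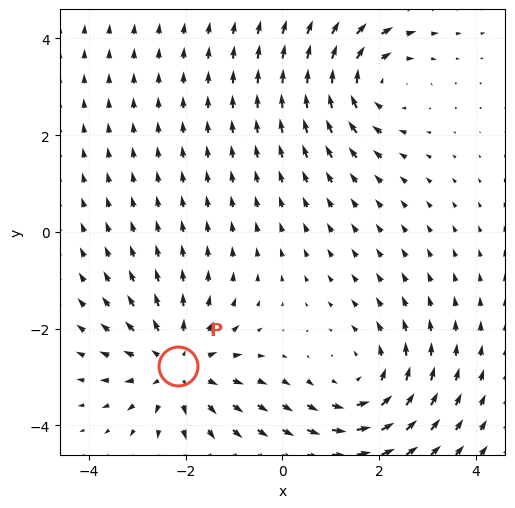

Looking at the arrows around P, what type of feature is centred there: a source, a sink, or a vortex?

At P (-2.2, -2.8) the arrows spread outward. Divergence about +4, curl ≈0 — positive divergence with near-zero curl is a source.

source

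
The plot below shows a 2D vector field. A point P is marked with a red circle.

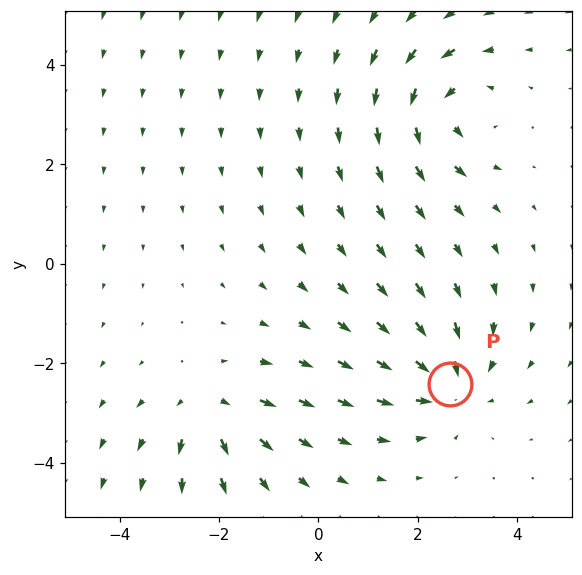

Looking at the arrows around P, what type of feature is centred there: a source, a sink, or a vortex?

At P (2.6, -2.4) the arrows converge inward. Divergence about -3, curl ≈0 — negative divergence with near-zero curl is a sink.

sink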